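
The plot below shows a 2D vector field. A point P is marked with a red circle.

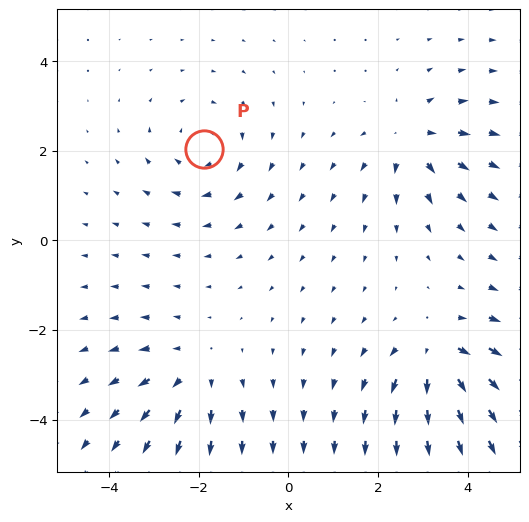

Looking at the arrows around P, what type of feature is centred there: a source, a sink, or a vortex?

vortex

At P (-1.9, 2.1) the arrows circulate clockwise. Divergence ≈0, curl about -3 — near-zero divergence with nonzero curl is a vortex.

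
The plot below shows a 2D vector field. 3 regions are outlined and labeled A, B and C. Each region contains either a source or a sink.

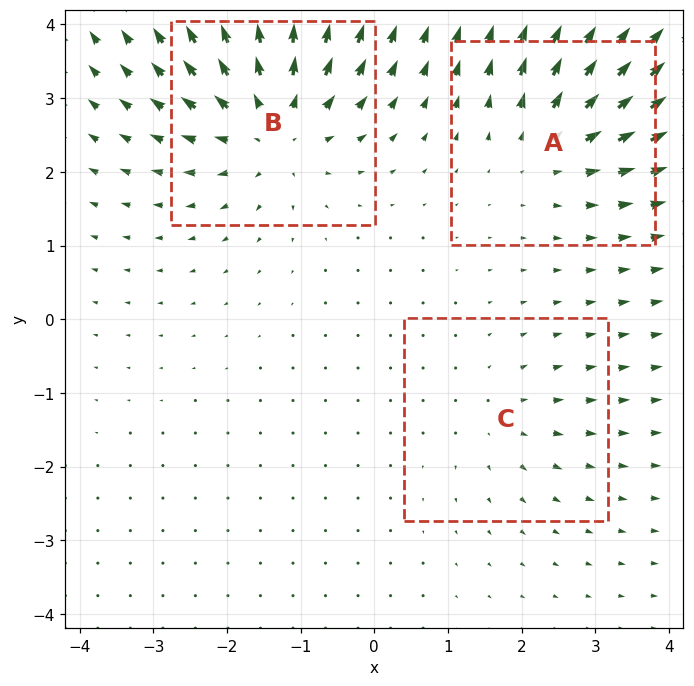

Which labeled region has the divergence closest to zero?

C

Divergence at each region's feature centre — A: about +3, B: about +5, C: about +2. Region C is closest to zero.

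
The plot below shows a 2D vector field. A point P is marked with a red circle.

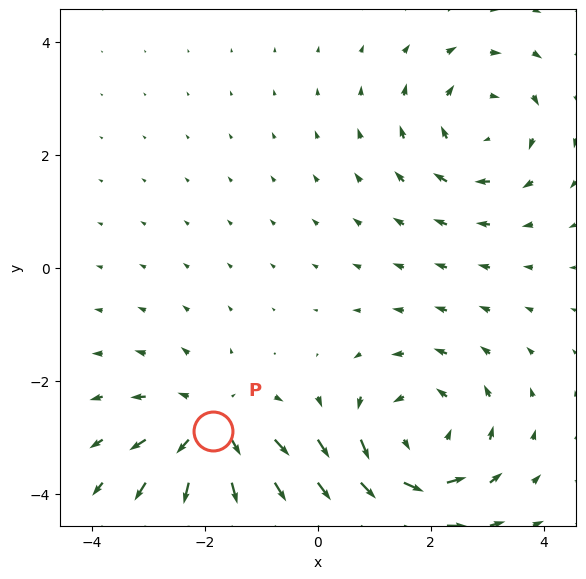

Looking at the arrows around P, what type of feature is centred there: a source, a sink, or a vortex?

At P (-1.9, -2.9) the arrows spread outward. Divergence about +4, curl ≈0 — positive divergence with near-zero curl is a source.

source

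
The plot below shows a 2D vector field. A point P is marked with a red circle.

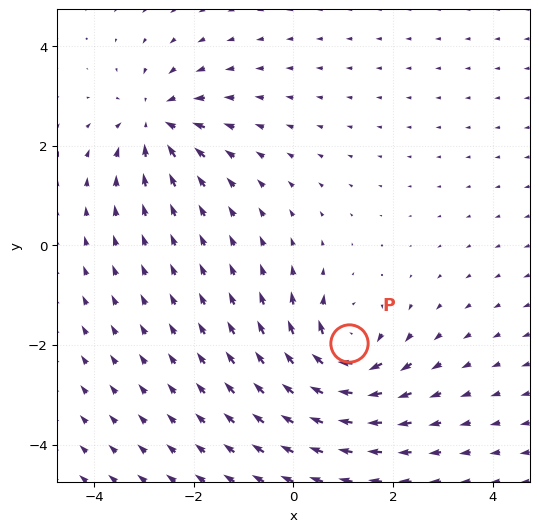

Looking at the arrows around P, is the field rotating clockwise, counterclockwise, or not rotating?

Near P at (1.1, -2.0) the arrows circulate clockwise. The curl (z-component) there is about -4; negative curl means clockwise rotation.

clockwise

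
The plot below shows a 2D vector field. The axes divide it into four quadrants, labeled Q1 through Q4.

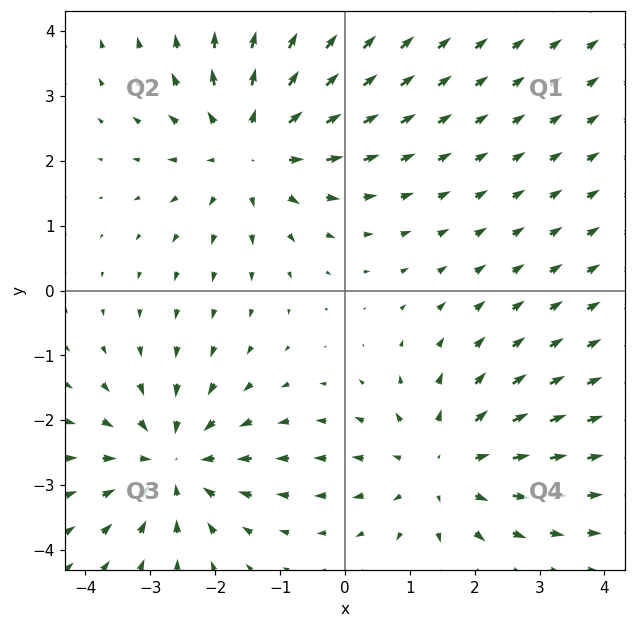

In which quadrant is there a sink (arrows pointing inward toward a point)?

Q3

The sink sits at approximately (-2.6, -2.7), which lies in quadrant Q3. The divergence there is about -4, negative as expected for a sink.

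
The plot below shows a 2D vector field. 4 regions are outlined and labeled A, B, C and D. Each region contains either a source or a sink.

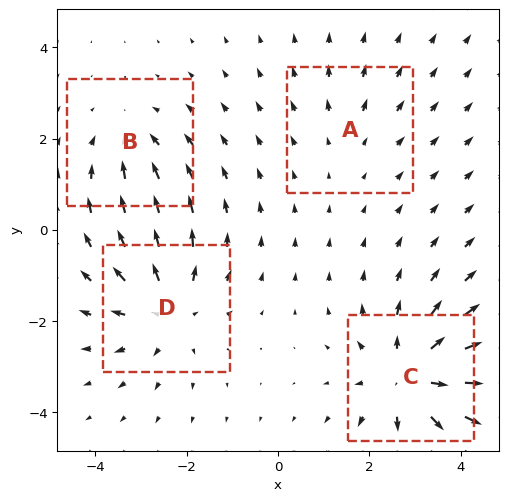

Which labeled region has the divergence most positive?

C

Divergence at each region's feature centre — A: about +2, B: about -3, C: about +6, D: about +5. Region C is most positive.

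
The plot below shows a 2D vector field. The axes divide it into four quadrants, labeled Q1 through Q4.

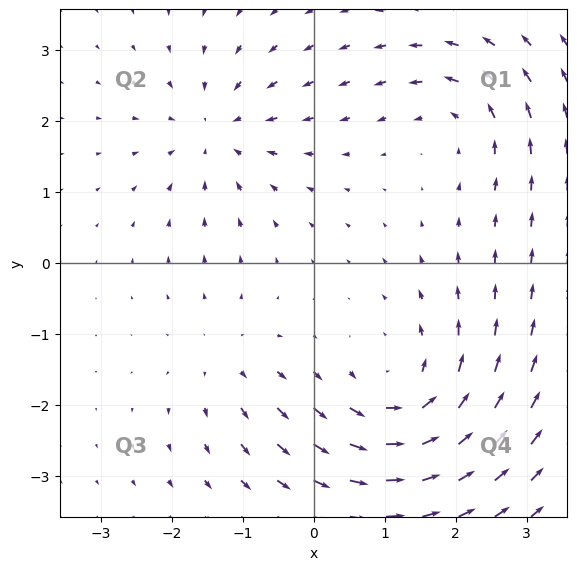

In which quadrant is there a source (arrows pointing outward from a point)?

Q3

The source sits at approximately (-1.2, -1.4), which lies in quadrant Q3. The divergence there is about +2, positive as expected for a source.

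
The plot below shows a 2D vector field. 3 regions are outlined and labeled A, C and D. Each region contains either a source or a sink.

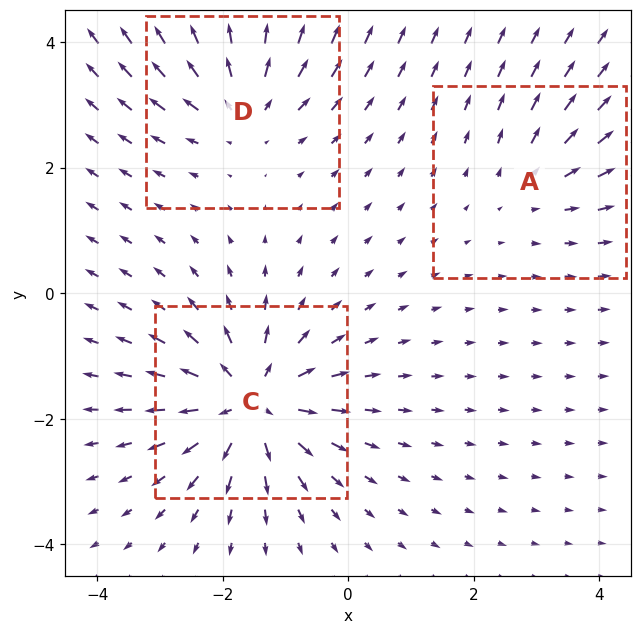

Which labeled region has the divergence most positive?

Divergence at each region's feature centre — A: about +2, C: about +6, D: about +4. Region C is most positive.

C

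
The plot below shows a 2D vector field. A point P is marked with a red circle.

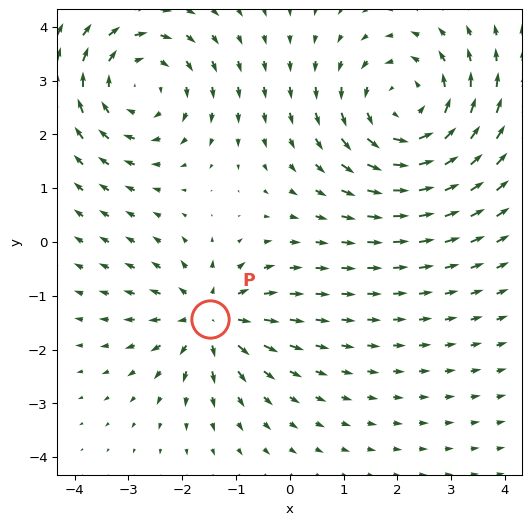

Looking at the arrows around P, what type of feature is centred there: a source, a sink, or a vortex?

source

At P (-1.5, -1.4) the arrows spread outward. Divergence about +4, curl ≈0 — positive divergence with near-zero curl is a source.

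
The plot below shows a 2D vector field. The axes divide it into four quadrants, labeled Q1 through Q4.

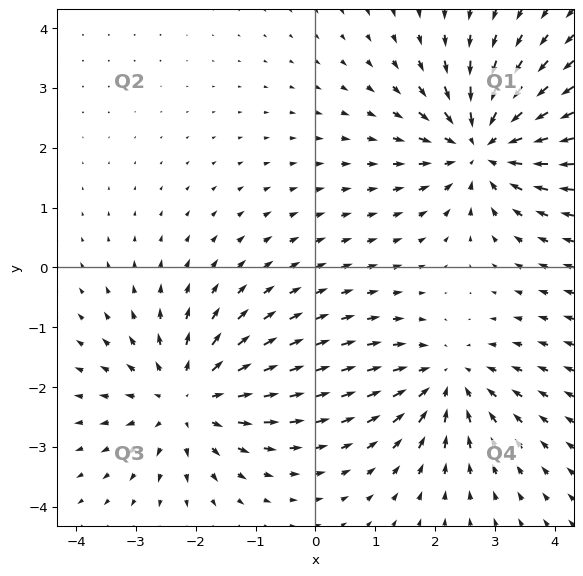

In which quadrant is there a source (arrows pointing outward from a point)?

Q3

The source sits at approximately (-2.1, -2.2), which lies in quadrant Q3. The divergence there is about +4, positive as expected for a source.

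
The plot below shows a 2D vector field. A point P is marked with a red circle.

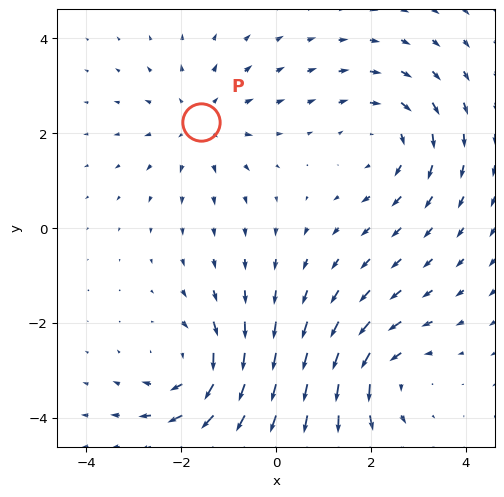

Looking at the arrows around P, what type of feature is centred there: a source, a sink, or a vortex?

source

At P (-1.6, 2.2) the arrows spread outward. Divergence about +3, curl ≈0 — positive divergence with near-zero curl is a source.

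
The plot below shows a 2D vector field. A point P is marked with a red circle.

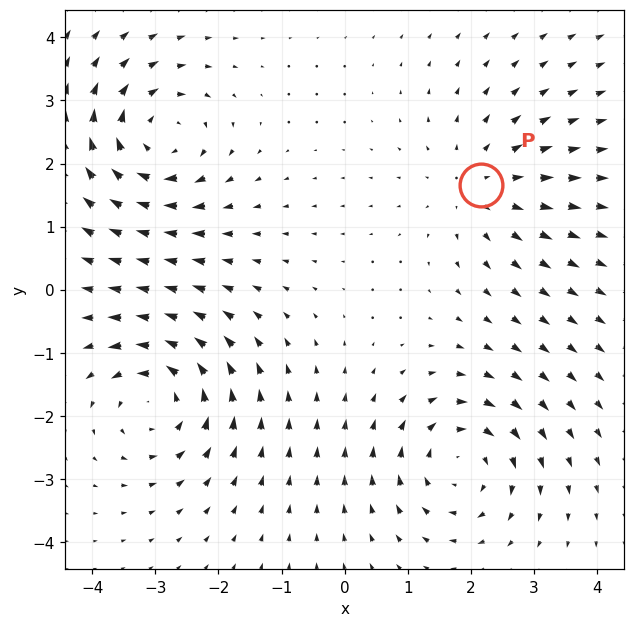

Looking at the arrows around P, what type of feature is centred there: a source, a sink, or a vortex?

At P (2.2, 1.7) the arrows spread outward. Divergence about +3, curl ≈0 — positive divergence with near-zero curl is a source.

source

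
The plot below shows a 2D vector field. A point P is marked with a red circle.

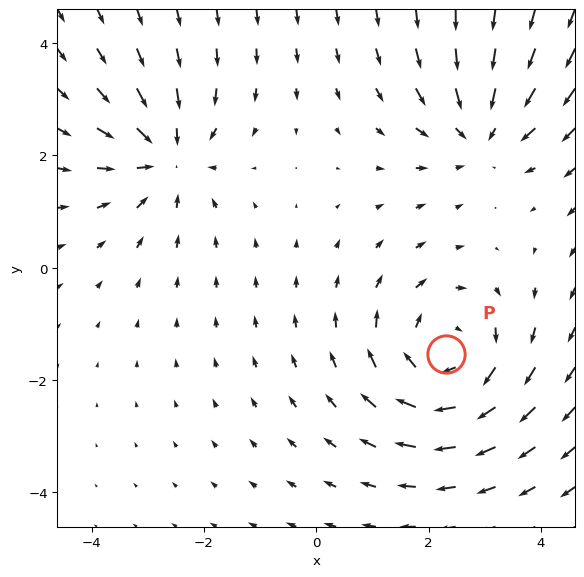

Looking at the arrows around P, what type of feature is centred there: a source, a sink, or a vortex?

vortex

At P (2.3, -1.5) the arrows circulate clockwise. Divergence ≈0, curl about -4 — near-zero divergence with nonzero curl is a vortex.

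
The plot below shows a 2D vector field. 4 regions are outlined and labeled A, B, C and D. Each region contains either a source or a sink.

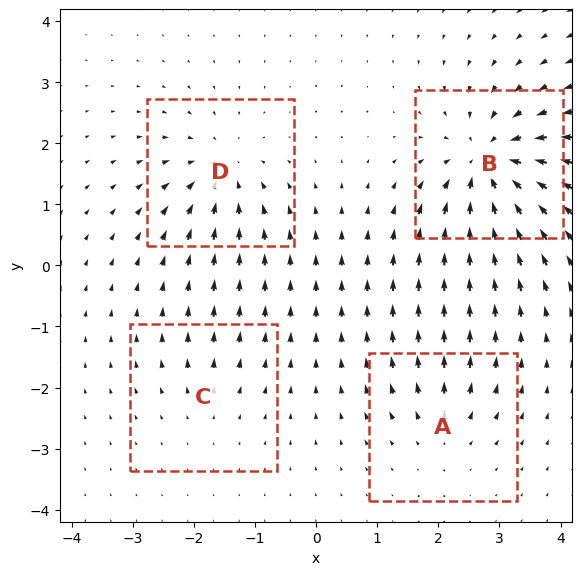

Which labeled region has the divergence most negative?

Divergence at each region's feature centre — A: about +4, B: about -9, C: about +3, D: about -6. Region B is most negative.

B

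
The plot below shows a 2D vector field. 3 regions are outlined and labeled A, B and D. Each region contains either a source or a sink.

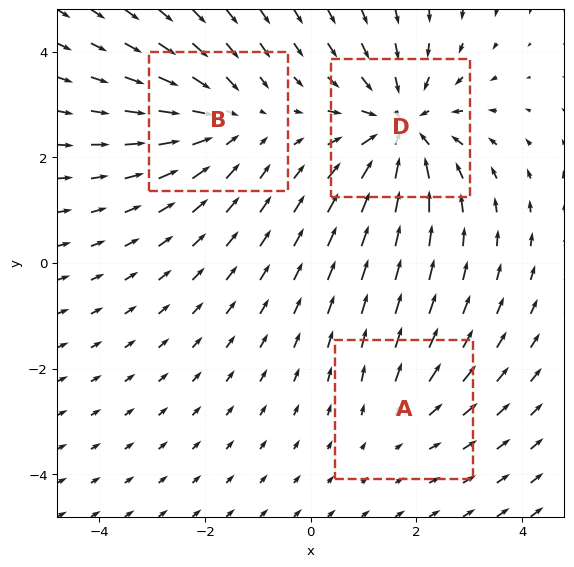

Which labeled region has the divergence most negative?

D

Divergence at each region's feature centre — A: about +2, B: about -3, D: about -4. Region D is most negative.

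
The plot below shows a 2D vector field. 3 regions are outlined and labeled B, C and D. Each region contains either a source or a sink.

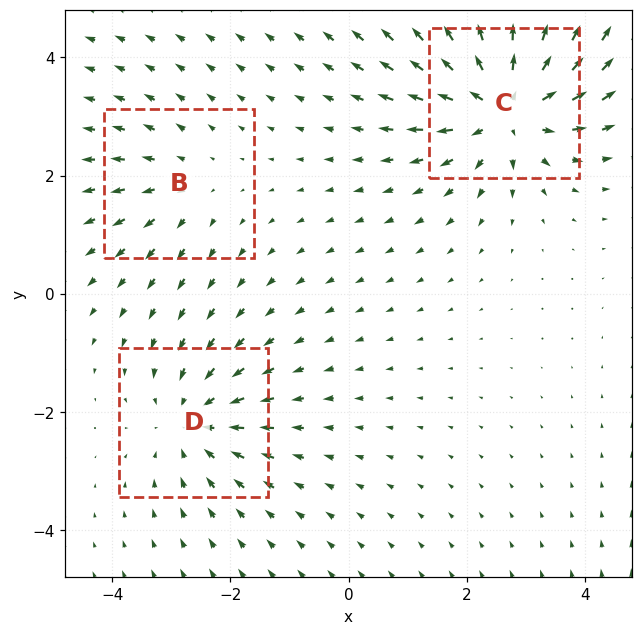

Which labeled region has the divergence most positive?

Divergence at each region's feature centre — B: about +2, C: about +5, D: about -3. Region C is most positive.

C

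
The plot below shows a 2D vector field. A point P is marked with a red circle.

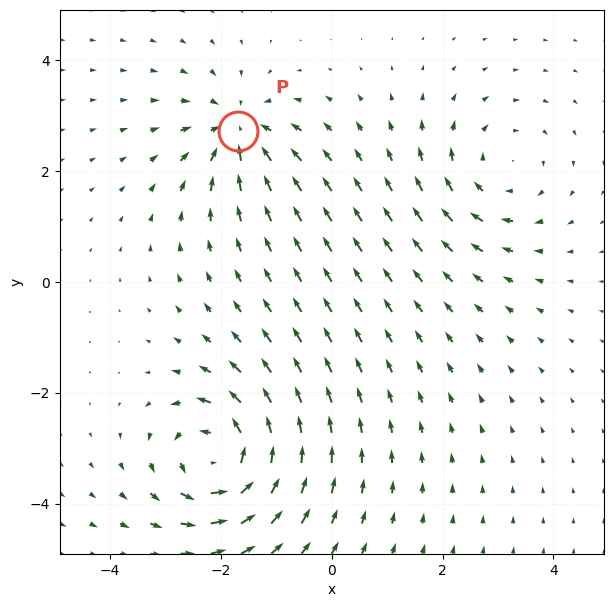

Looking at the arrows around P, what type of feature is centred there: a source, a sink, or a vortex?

At P (-1.7, 2.7) the arrows converge inward. Divergence about -4, curl ≈0 — negative divergence with near-zero curl is a sink.

sink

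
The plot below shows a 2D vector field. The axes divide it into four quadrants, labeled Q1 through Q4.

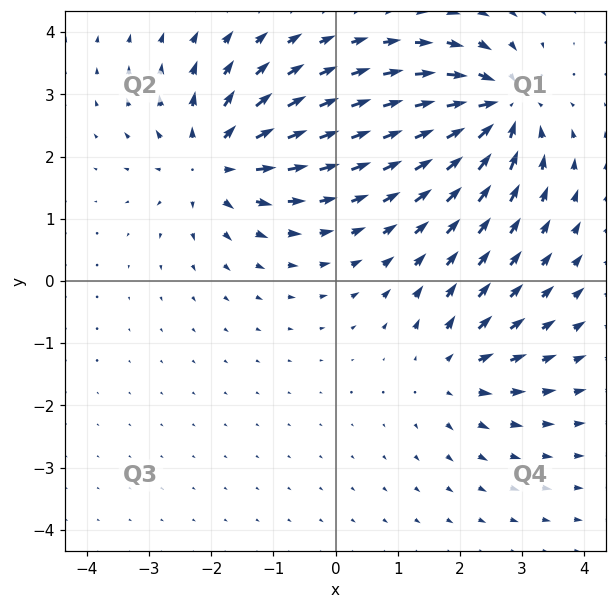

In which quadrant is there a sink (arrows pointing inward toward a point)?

Q1

The sink sits at approximately (2.6, 2.8), which lies in quadrant Q1. The divergence there is about -7, negative as expected for a sink.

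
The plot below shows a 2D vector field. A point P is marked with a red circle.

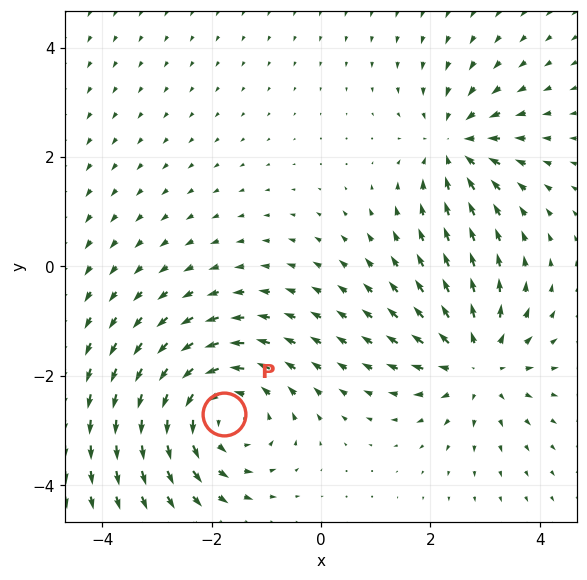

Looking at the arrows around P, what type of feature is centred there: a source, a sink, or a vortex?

vortex

At P (-1.8, -2.7) the arrows circulate counterclockwise. Divergence ≈0, curl about +4 — near-zero divergence with nonzero curl is a vortex.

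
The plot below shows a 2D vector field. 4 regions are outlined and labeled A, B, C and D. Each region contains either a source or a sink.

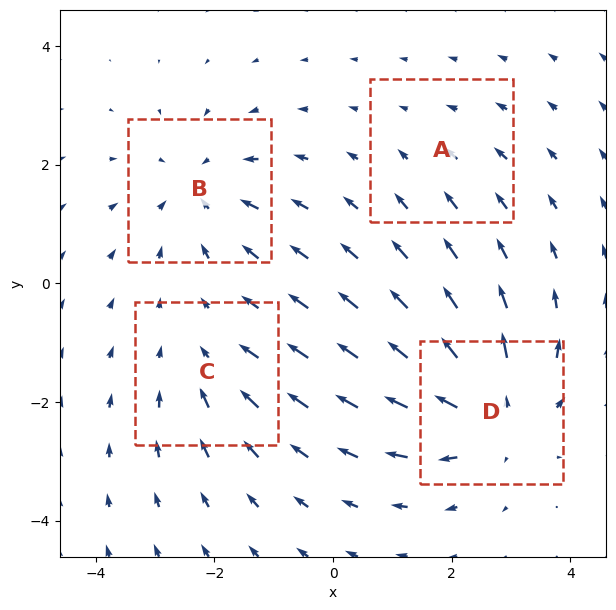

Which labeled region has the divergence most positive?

D

Divergence at each region's feature centre — A: about -2, B: about -5, C: about -3, D: about +6. Region D is most positive.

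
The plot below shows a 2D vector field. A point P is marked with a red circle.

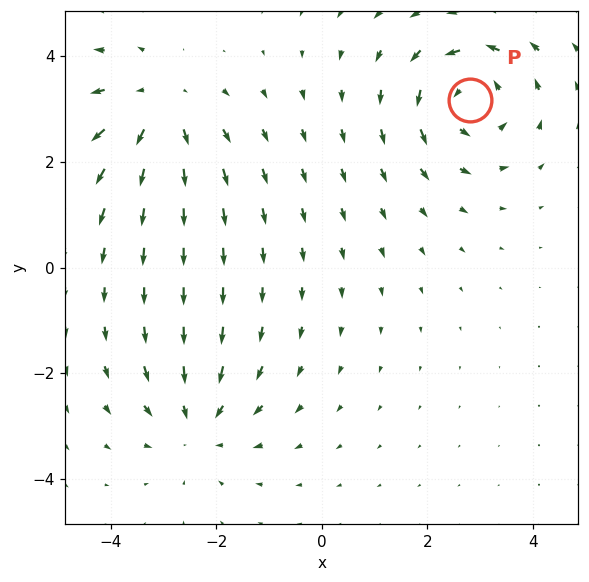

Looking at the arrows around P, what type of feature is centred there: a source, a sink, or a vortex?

At P (2.8, 3.2) the arrows circulate counterclockwise. Divergence ≈0, curl about +3 — near-zero divergence with nonzero curl is a vortex.

vortex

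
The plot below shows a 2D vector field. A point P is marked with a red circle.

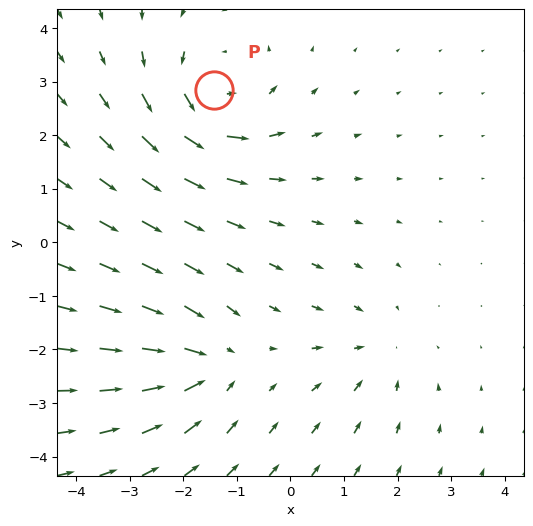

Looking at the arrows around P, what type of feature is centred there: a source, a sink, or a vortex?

vortex

At P (-1.4, 2.8) the arrows circulate counterclockwise. Divergence ≈0, curl about +5 — near-zero divergence with nonzero curl is a vortex.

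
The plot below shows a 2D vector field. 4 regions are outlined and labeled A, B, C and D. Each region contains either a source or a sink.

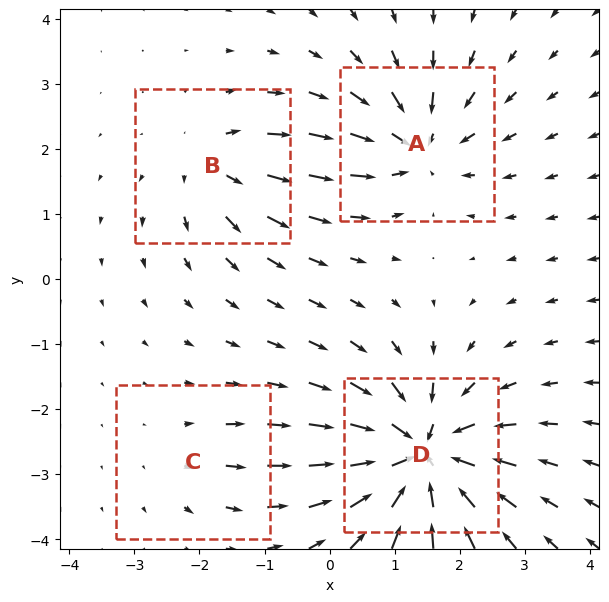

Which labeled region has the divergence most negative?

D

Divergence at each region's feature centre — A: about -6, B: about +4, C: about +2, D: about -9. Region D is most negative.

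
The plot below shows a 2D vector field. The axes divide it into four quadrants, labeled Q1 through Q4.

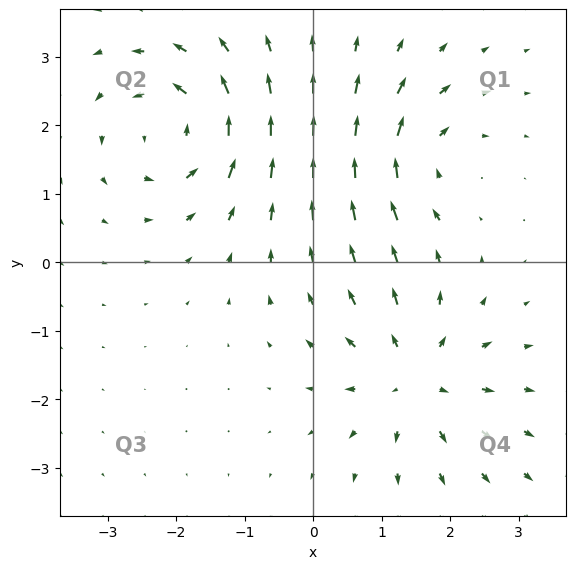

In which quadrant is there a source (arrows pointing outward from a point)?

Q4

The source sits at approximately (1.5, -1.7), which lies in quadrant Q4. The divergence there is about +6, positive as expected for a source.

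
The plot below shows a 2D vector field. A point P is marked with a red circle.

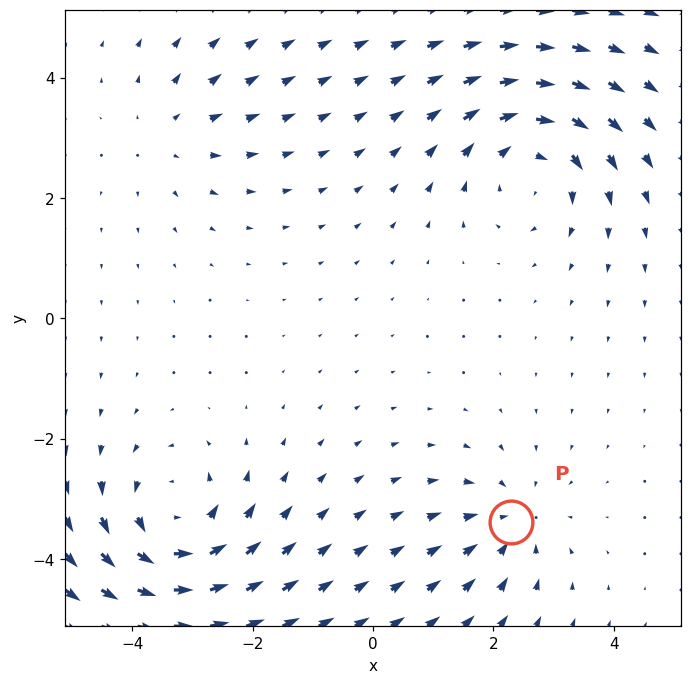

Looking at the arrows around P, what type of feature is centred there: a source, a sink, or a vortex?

At P (2.3, -3.4) the arrows converge inward. Divergence about -3, curl ≈0 — negative divergence with near-zero curl is a sink.

sink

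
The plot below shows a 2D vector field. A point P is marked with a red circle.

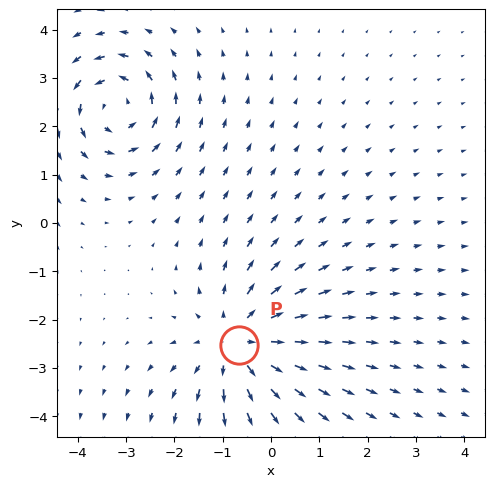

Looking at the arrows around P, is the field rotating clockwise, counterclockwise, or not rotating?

not rotating

Near P at (-0.7, -2.5) the arrows show no circulation. The curl there is ≈0.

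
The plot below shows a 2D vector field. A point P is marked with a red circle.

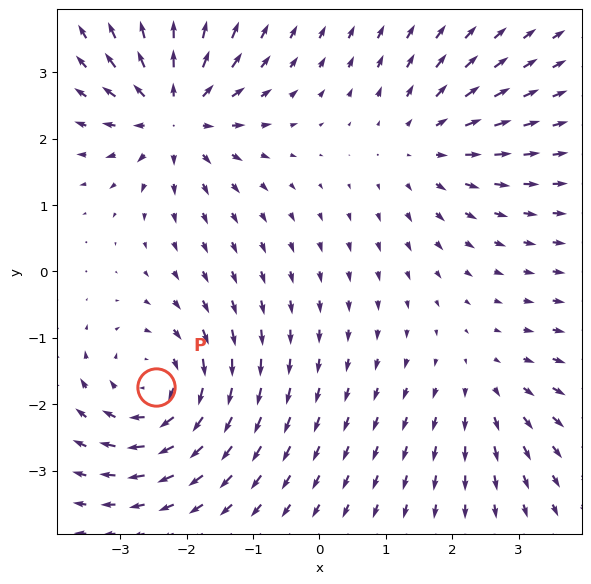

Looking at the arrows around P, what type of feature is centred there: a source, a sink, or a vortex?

At P (-2.5, -1.7) the arrows circulate clockwise. Divergence ≈0, curl about -5 — near-zero divergence with nonzero curl is a vortex.

vortex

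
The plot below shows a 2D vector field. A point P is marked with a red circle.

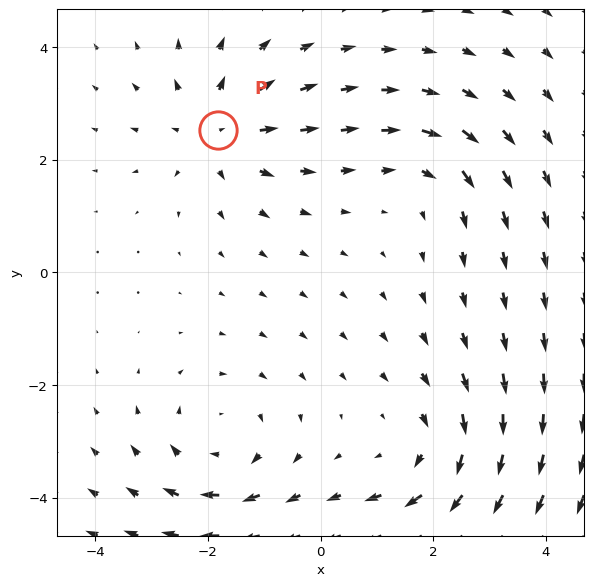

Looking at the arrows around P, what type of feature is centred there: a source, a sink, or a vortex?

source

At P (-1.8, 2.5) the arrows spread outward. Divergence about +5, curl ≈0 — positive divergence with near-zero curl is a source.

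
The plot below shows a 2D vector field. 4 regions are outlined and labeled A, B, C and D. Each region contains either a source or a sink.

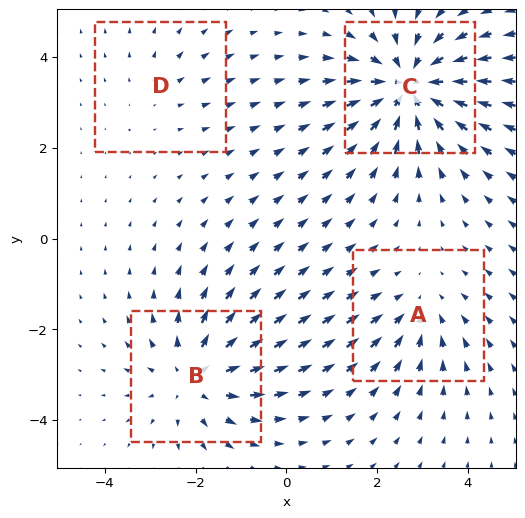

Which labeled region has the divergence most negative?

Divergence at each region's feature centre — A: about -3, B: about +4, C: about -6, D: about +2. Region C is most negative.

C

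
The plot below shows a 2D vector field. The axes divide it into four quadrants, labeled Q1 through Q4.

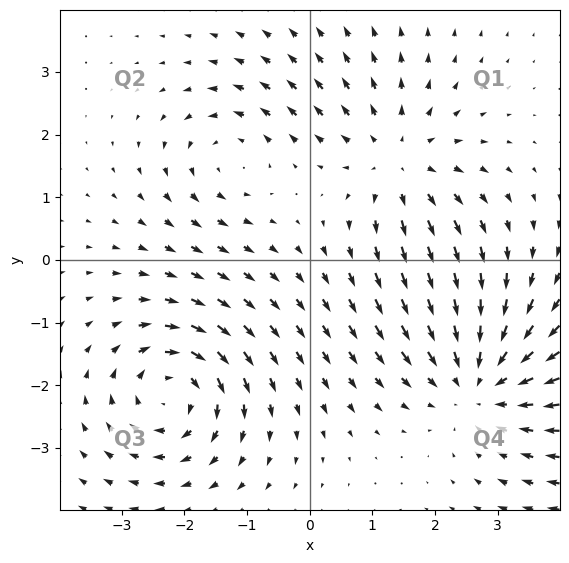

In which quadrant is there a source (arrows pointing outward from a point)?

The source sits at approximately (1.4, 1.6), which lies in quadrant Q1. The divergence there is about +3, positive as expected for a source.

Q1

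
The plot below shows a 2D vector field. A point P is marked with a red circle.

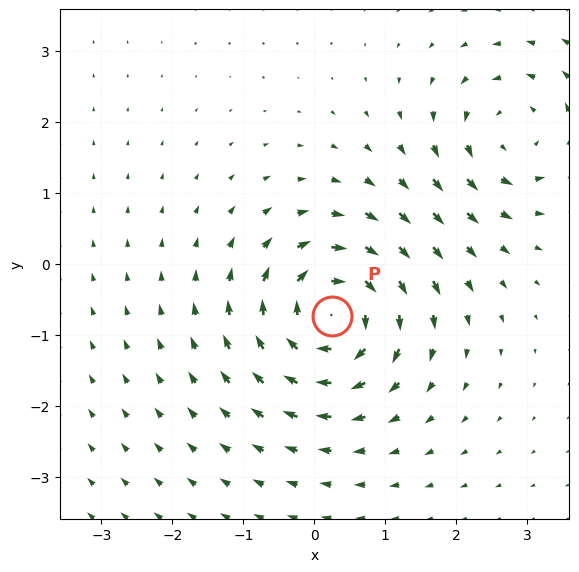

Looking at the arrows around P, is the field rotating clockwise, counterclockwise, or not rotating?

Near P at (0.2, -0.7) the arrows circulate clockwise. The curl (z-component) there is about -6; negative curl means clockwise rotation.

clockwise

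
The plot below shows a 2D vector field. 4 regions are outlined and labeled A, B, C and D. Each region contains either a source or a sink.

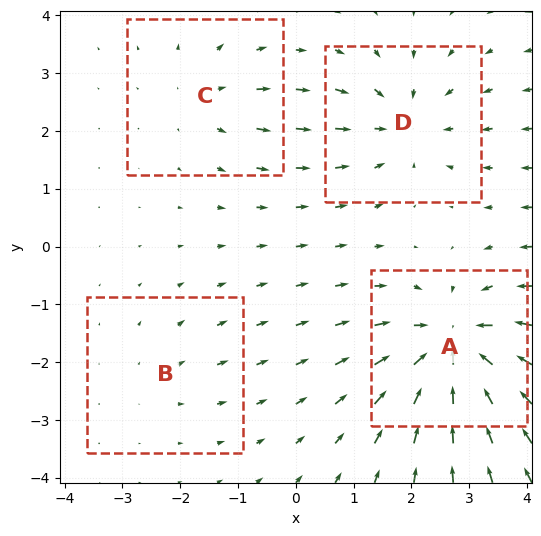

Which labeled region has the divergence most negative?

Divergence at each region's feature centre — A: about -8, B: about +2, C: about +3, D: about -5. Region A is most negative.

A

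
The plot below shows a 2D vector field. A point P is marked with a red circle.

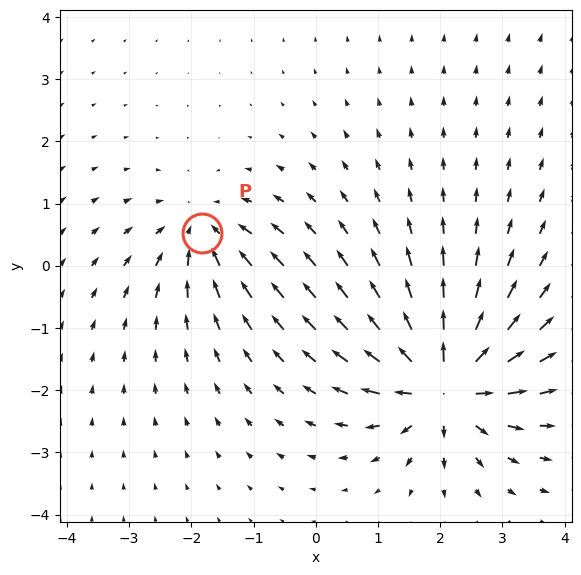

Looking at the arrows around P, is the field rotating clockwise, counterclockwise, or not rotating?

not rotating

Near P at (-1.8, 0.5) the arrows show no circulation. The curl there is ≈0.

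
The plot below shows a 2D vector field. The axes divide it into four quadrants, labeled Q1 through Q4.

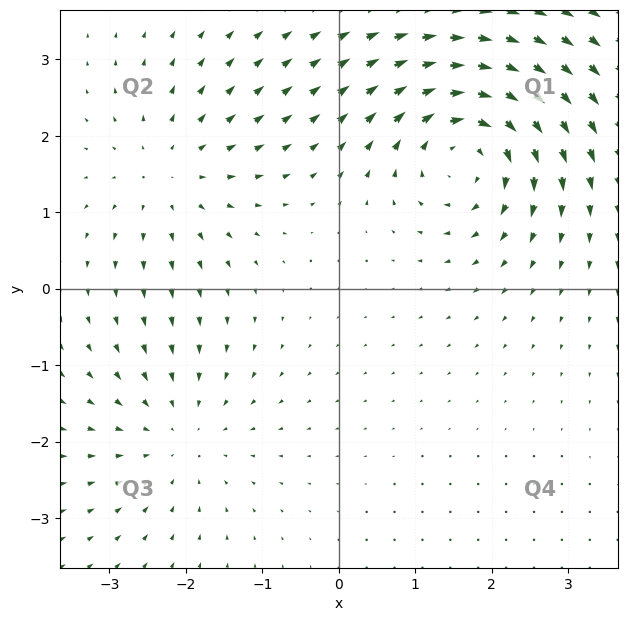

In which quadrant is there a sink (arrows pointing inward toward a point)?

The sink sits at approximately (-2.1, -1.9), which lies in quadrant Q3. The divergence there is about -3, negative as expected for a sink.

Q3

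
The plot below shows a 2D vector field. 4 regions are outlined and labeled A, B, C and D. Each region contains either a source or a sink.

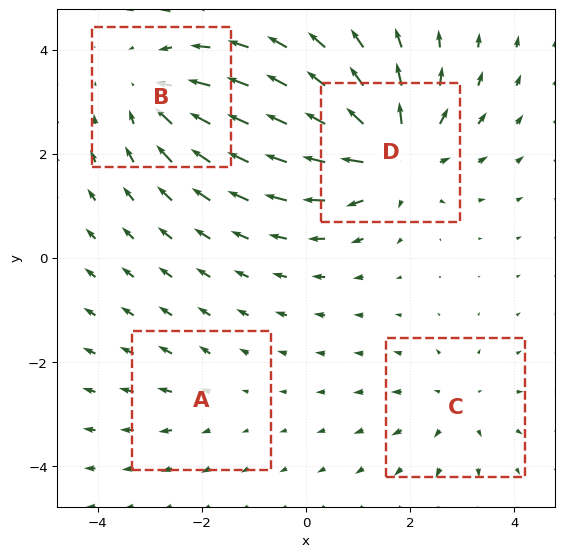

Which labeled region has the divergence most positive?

Divergence at each region's feature centre — A: about +2, B: about -4, C: about +3, D: about +7. Region D is most positive.

D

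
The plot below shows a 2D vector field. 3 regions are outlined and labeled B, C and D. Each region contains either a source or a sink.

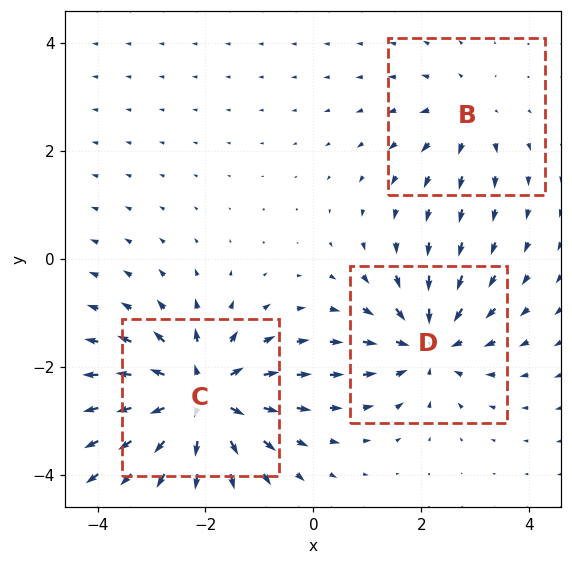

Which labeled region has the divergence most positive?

Divergence at each region's feature centre — B: about +2, C: about +5, D: about -4. Region C is most positive.

C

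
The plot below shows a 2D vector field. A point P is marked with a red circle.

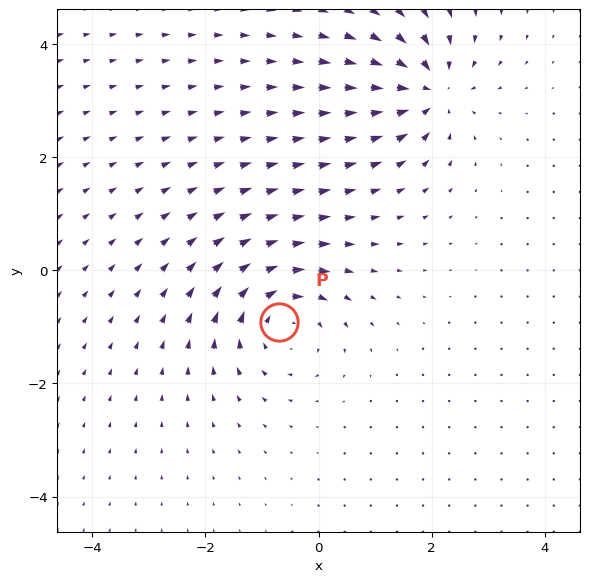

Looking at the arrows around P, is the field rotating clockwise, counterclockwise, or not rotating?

clockwise

Near P at (-0.7, -0.9) the arrows circulate clockwise. The curl (z-component) there is about -6; negative curl means clockwise rotation.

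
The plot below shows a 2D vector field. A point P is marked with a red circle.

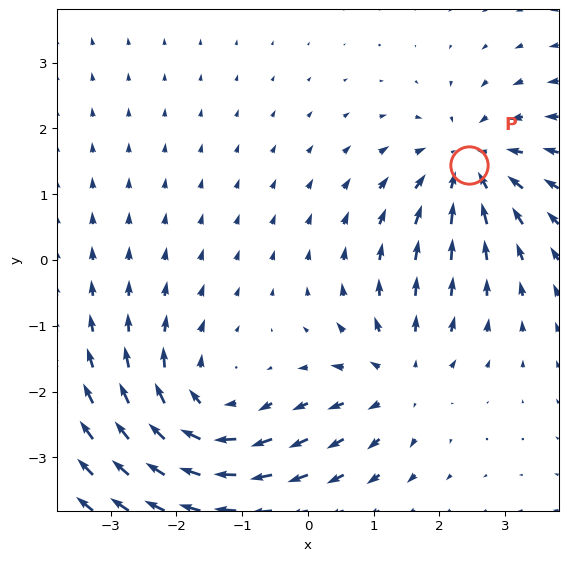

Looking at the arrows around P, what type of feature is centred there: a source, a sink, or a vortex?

sink

At P (2.5, 1.5) the arrows converge inward. Divergence about -4, curl ≈0 — negative divergence with near-zero curl is a sink.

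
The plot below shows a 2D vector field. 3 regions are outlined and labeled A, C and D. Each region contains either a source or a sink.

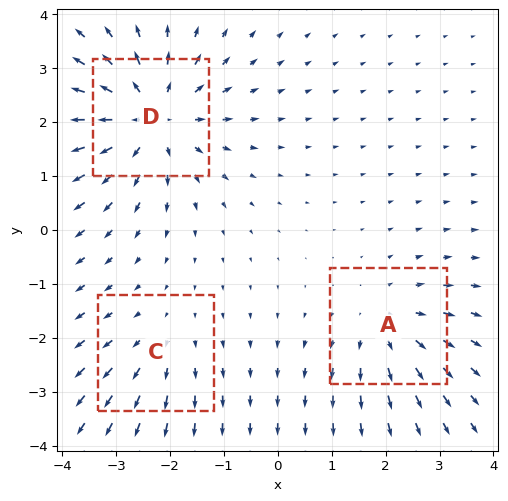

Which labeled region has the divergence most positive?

D

Divergence at each region's feature centre — A: about +3, C: about +2, D: about +5. Region D is most positive.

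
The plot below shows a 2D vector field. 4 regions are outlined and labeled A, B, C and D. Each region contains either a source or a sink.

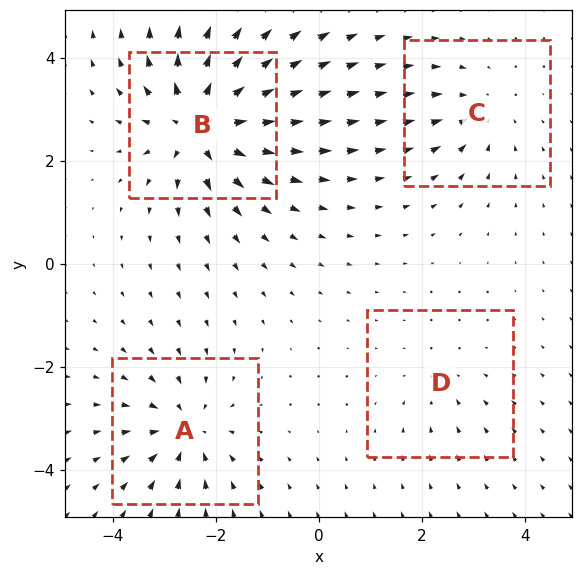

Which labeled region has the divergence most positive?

Divergence at each region's feature centre — A: about -5, B: about +8, C: about -4, D: about -2. Region B is most positive.

B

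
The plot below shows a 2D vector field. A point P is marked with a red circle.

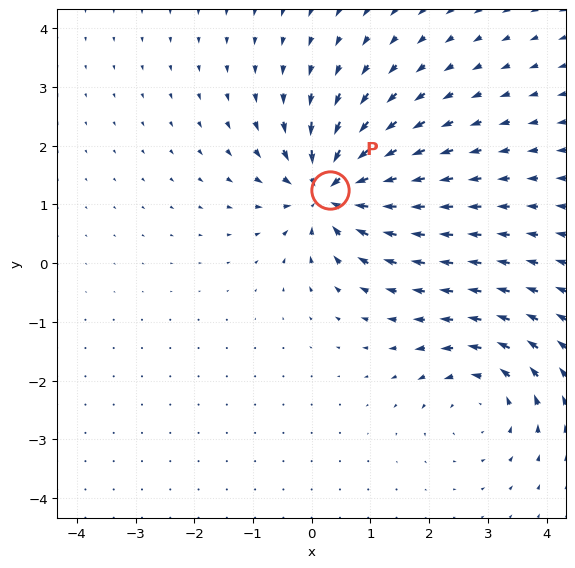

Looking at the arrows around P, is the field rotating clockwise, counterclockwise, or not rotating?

not rotating

Near P at (0.3, 1.2) the arrows show no circulation. The curl there is ≈0.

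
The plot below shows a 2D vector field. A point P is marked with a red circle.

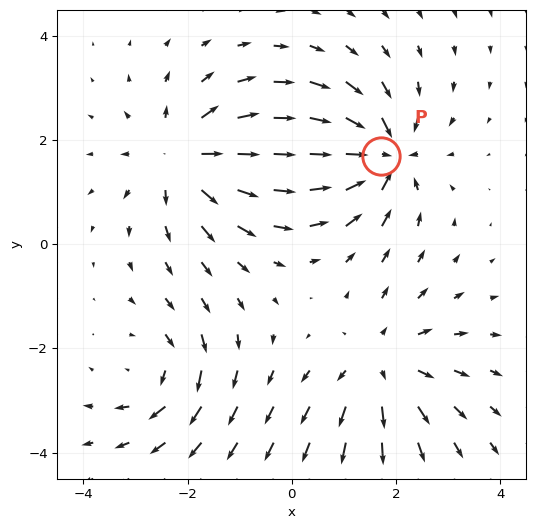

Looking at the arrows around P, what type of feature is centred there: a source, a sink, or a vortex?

At P (1.7, 1.7) the arrows converge inward. Divergence about -6, curl ≈0 — negative divergence with near-zero curl is a sink.

sink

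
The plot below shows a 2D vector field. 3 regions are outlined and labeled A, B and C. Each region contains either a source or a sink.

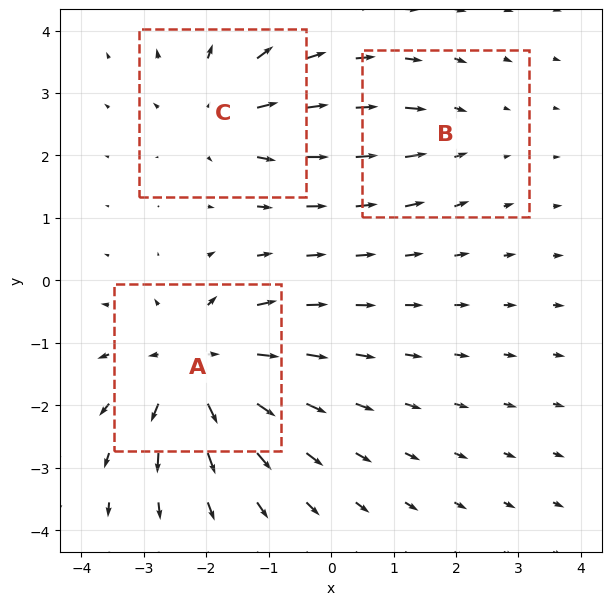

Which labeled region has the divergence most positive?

Divergence at each region's feature centre — A: about +5, B: about -2, C: about +3. Region A is most positive.

A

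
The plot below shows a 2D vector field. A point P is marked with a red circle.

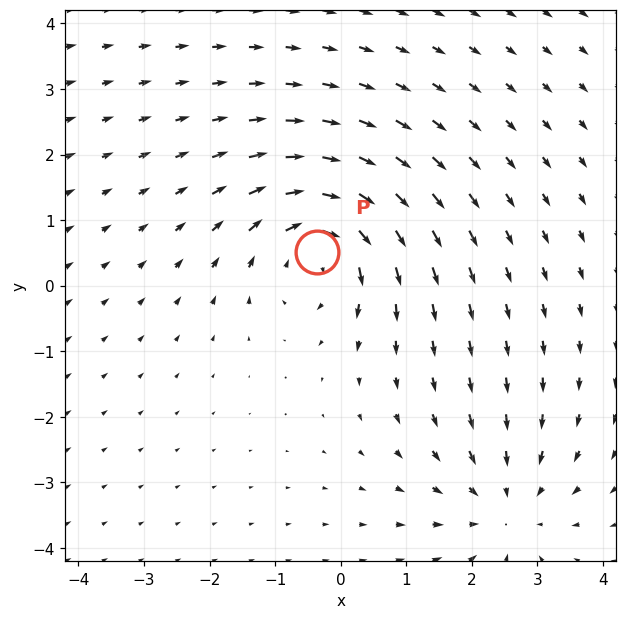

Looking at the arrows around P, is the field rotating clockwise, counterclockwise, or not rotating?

Near P at (-0.4, 0.5) the arrows circulate clockwise. The curl (z-component) there is about -4; negative curl means clockwise rotation.

clockwise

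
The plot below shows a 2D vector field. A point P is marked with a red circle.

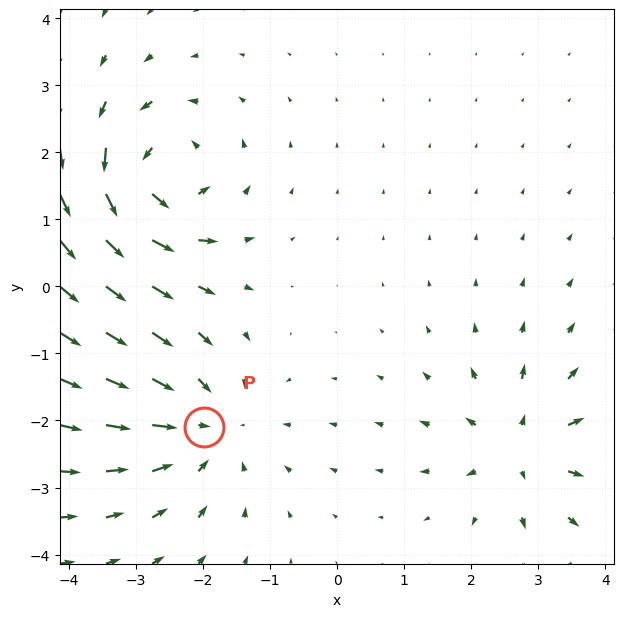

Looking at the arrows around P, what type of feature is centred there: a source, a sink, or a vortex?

sink

At P (-2.0, -2.1) the arrows converge inward. Divergence about -4, curl ≈0 — negative divergence with near-zero curl is a sink.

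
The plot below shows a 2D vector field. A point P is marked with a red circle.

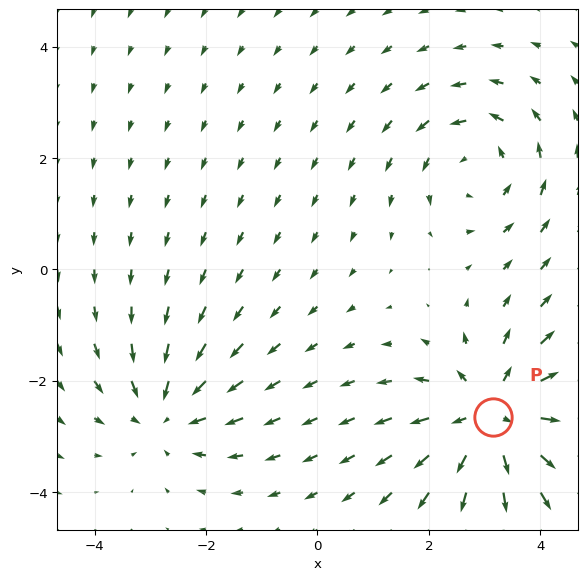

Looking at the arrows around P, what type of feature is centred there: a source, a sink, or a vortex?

source

At P (3.2, -2.7) the arrows spread outward. Divergence about +5, curl ≈0 — positive divergence with near-zero curl is a source.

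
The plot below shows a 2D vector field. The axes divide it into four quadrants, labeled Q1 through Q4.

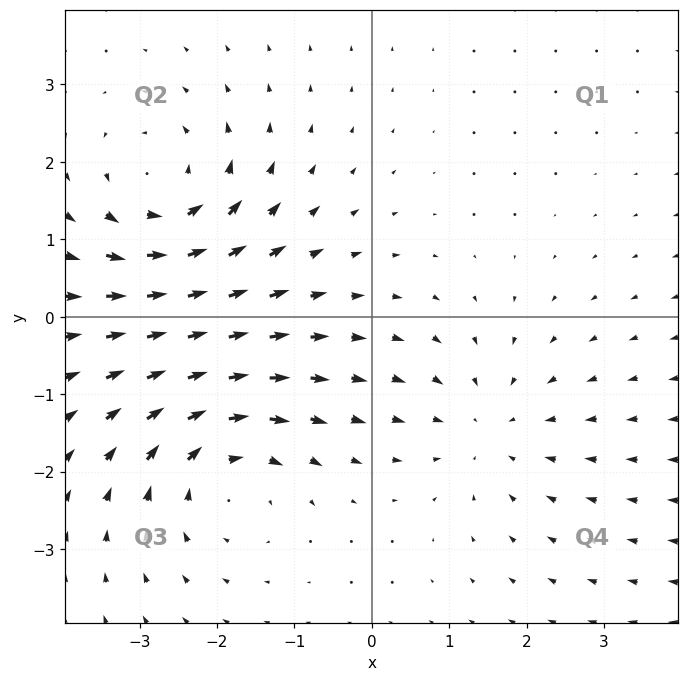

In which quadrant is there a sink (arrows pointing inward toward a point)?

Q4

The sink sits at approximately (1.5, -1.4), which lies in quadrant Q4. The divergence there is about -3, negative as expected for a sink.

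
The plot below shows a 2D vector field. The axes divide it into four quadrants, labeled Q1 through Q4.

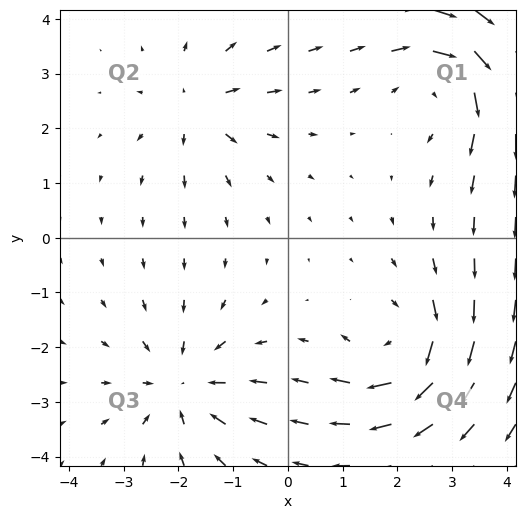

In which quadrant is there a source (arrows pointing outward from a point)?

The source sits at approximately (-1.7, 2.4), which lies in quadrant Q2. The divergence there is about +4, positive as expected for a source.

Q2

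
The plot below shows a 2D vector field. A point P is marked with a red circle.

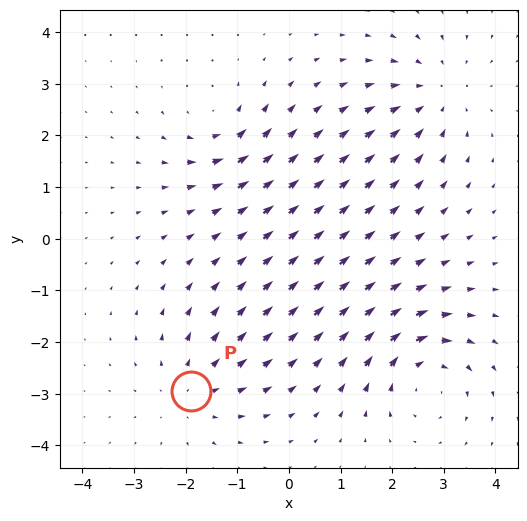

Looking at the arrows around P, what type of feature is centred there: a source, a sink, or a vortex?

source

At P (-1.9, -3.0) the arrows spread outward. Divergence about +3, curl ≈0 — positive divergence with near-zero curl is a source.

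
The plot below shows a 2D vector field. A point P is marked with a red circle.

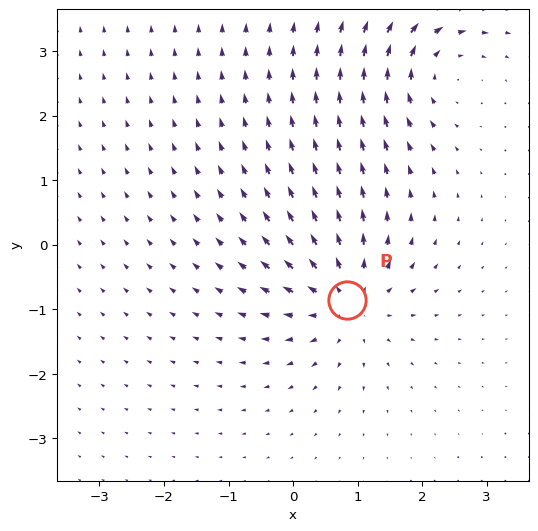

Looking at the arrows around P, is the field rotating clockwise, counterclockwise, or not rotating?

Near P at (0.8, -0.8) the arrows show no circulation. The curl there is ≈0.

not rotating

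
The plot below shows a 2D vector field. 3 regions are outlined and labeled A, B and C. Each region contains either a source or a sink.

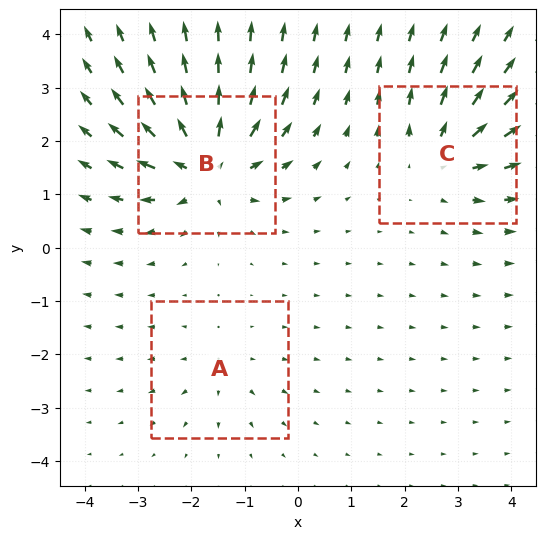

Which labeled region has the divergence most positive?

B

Divergence at each region's feature centre — A: about +2, B: about +6, C: about +4. Region B is most positive.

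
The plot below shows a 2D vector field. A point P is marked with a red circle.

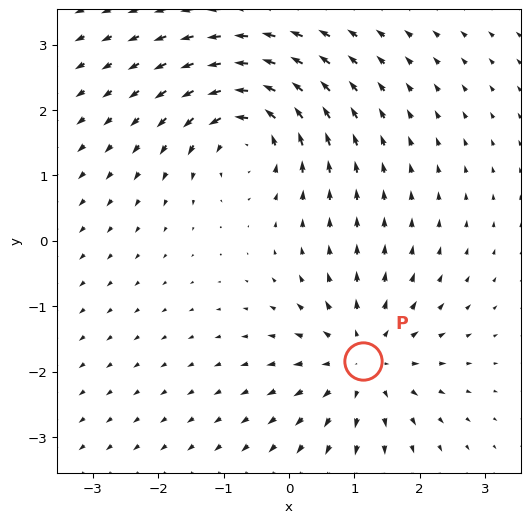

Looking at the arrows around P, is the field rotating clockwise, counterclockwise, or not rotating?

not rotating

Near P at (1.1, -1.8) the arrows show no circulation. The curl there is ≈0.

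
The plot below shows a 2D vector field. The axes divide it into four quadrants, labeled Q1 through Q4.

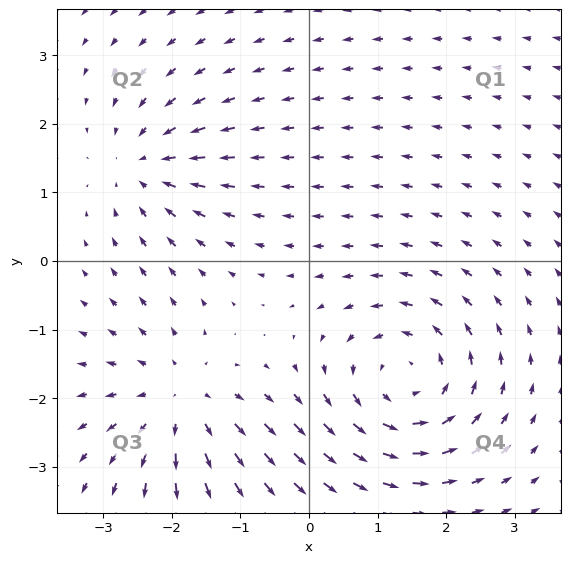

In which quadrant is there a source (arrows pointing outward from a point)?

Q3

The source sits at approximately (-1.9, -2.0), which lies in quadrant Q3. The divergence there is about +4, positive as expected for a source.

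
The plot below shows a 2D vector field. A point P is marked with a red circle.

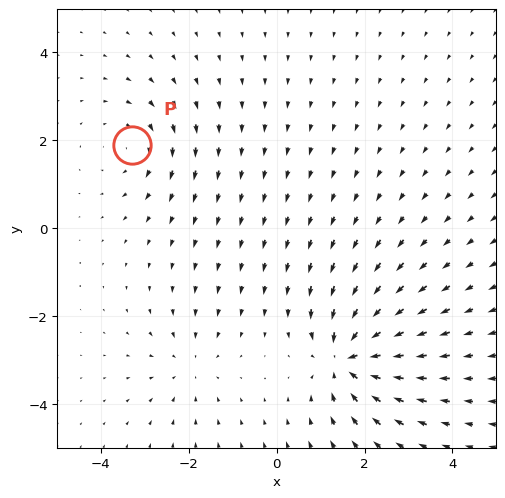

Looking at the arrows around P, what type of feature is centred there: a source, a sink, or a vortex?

vortex

At P (-3.3, 1.9) the arrows circulate clockwise. Divergence ≈0, curl about -3 — near-zero divergence with nonzero curl is a vortex.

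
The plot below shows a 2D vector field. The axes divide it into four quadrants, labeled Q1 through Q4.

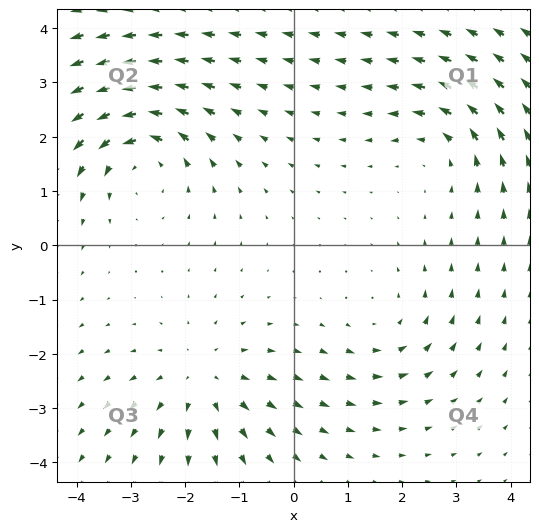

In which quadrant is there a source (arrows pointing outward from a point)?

Q3

The source sits at approximately (-1.7, -2.5), which lies in quadrant Q3. The divergence there is about +3, positive as expected for a source.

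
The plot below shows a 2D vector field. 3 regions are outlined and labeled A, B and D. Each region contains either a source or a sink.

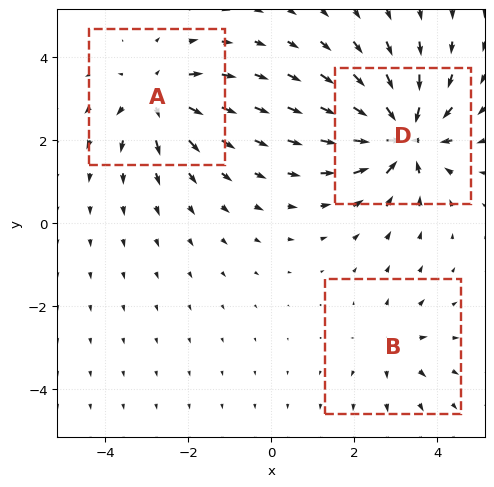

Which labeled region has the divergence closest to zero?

Divergence at each region's feature centre — A: about +4, B: about +2, D: about -6. Region B is closest to zero.

B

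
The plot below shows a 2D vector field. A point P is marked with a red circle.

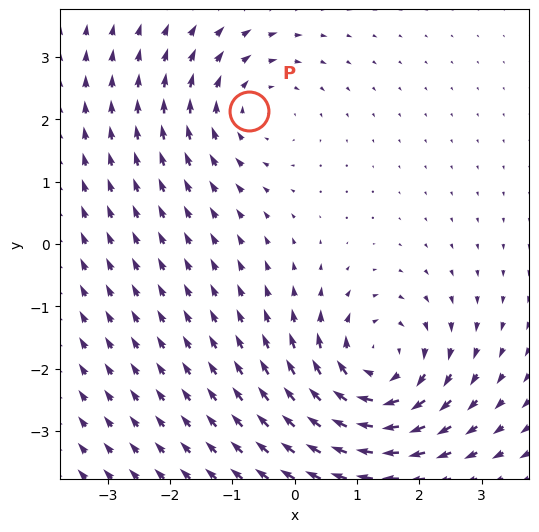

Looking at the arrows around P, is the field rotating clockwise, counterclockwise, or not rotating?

Near P at (-0.7, 2.1) the arrows circulate clockwise. The curl (z-component) there is about -2; negative curl means clockwise rotation.

clockwise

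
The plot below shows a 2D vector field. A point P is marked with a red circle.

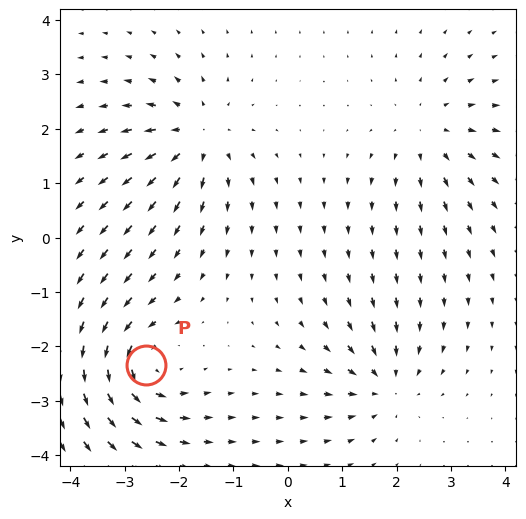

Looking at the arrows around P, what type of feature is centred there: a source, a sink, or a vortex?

vortex

At P (-2.6, -2.3) the arrows circulate counterclockwise. Divergence ≈0, curl about +6 — near-zero divergence with nonzero curl is a vortex.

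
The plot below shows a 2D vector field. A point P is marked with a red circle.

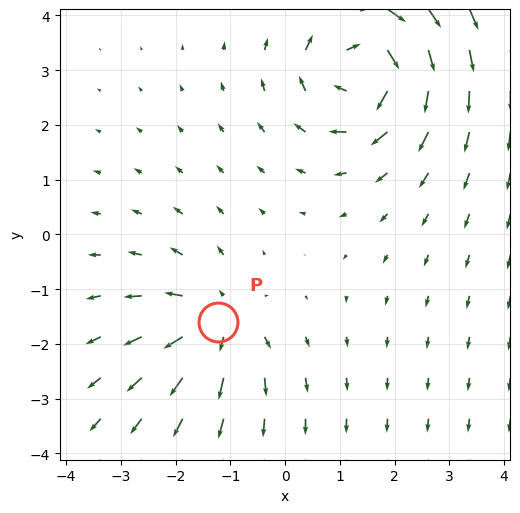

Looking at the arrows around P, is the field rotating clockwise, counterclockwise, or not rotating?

not rotating

Near P at (-1.2, -1.6) the arrows show no circulation. The curl there is ≈0.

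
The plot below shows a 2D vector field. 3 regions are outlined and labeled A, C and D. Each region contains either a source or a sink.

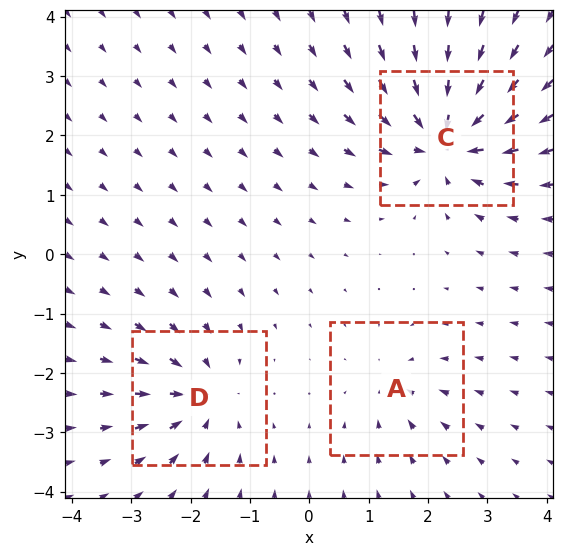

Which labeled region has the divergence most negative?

Divergence at each region's feature centre — A: about -3, C: about -6, D: about -4. Region C is most negative.

C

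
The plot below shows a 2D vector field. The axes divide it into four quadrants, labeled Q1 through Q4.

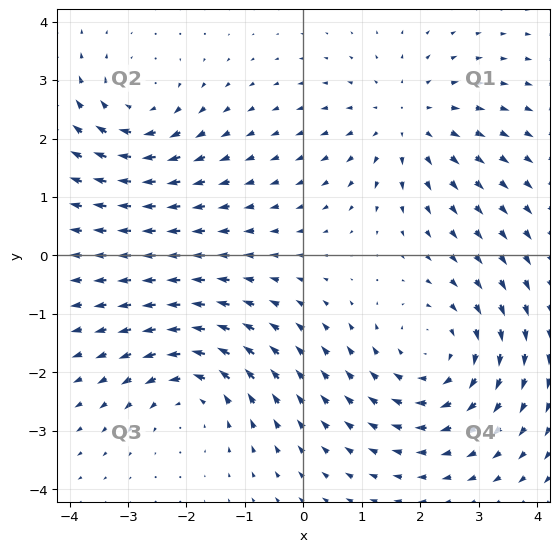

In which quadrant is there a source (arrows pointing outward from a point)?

The source sits at approximately (1.7, 2.3), which lies in quadrant Q1. The divergence there is about +3, positive as expected for a source.

Q1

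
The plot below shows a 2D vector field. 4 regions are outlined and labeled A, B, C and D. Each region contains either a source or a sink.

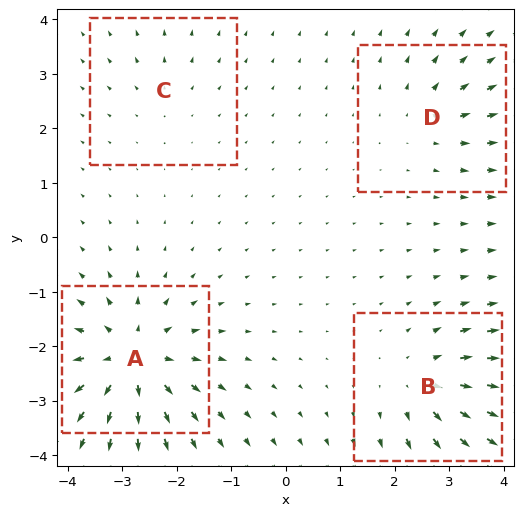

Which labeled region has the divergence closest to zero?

C

Divergence at each region's feature centre — A: about +9, B: about +6, C: about +2, D: about +4. Region C is closest to zero.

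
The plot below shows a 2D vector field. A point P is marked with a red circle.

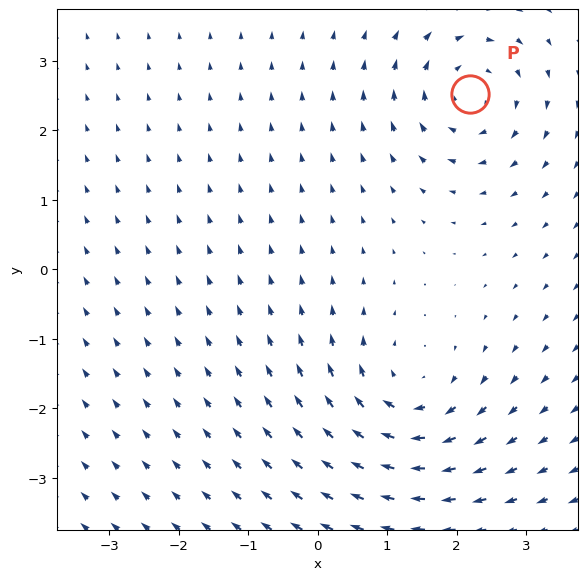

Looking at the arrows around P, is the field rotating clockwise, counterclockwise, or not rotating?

clockwise

Near P at (2.2, 2.5) the arrows circulate clockwise. The curl (z-component) there is about -4; negative curl means clockwise rotation.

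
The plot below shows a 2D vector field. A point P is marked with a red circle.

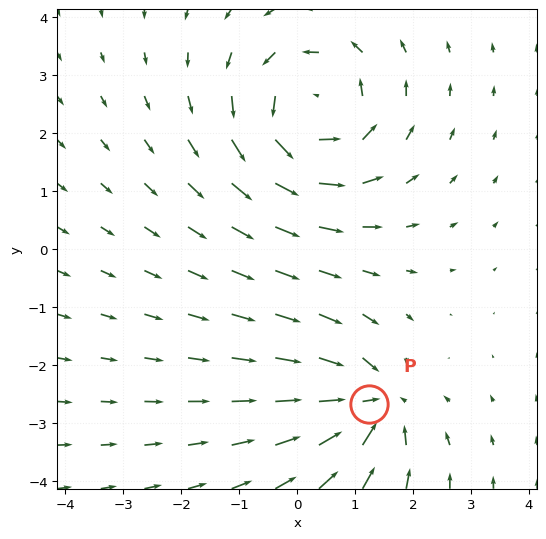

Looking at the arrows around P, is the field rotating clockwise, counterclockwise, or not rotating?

Near P at (1.2, -2.7) the arrows show no circulation. The curl there is ≈0.

not rotating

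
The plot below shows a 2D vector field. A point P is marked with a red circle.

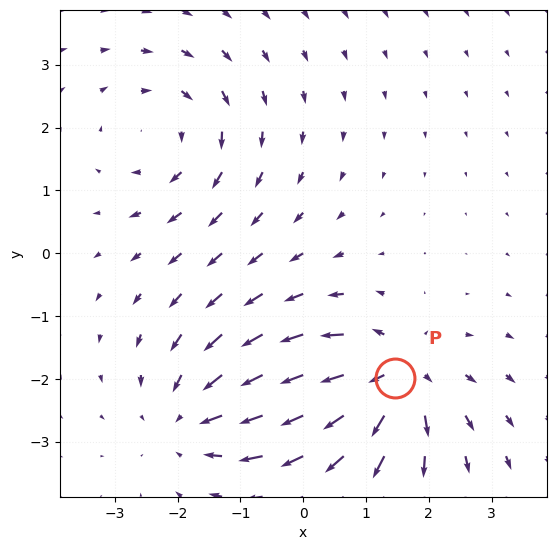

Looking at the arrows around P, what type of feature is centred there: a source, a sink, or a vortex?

At P (1.5, -2.0) the arrows spread outward. Divergence about +4, curl ≈0 — positive divergence with near-zero curl is a source.

source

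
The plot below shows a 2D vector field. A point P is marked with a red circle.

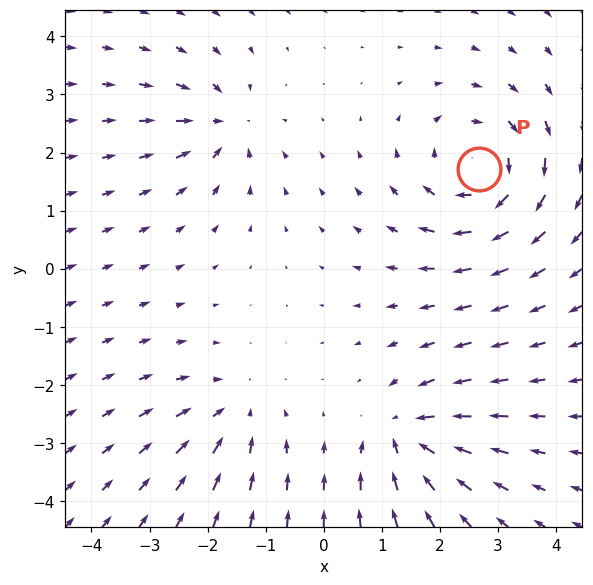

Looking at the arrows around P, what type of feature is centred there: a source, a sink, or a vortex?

At P (2.7, 1.7) the arrows circulate clockwise. Divergence ≈0, curl about -5 — near-zero divergence with nonzero curl is a vortex.

vortex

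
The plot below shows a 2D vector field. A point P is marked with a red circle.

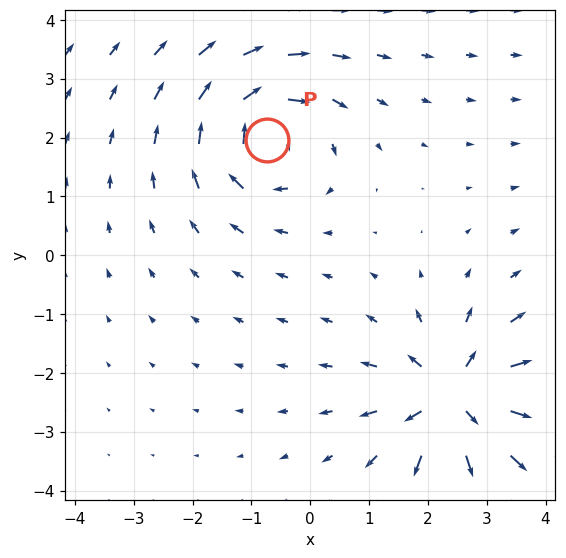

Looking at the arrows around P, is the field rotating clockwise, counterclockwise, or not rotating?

Near P at (-0.7, 2.0) the arrows circulate clockwise. The curl (z-component) there is about -5; negative curl means clockwise rotation.

clockwise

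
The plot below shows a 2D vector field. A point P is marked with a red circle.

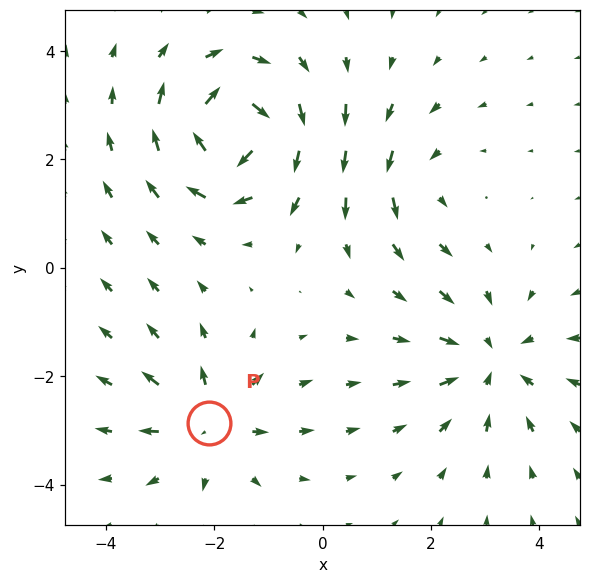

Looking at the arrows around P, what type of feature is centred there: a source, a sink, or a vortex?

At P (-2.1, -2.9) the arrows spread outward. Divergence about +4, curl ≈0 — positive divergence with near-zero curl is a source.

source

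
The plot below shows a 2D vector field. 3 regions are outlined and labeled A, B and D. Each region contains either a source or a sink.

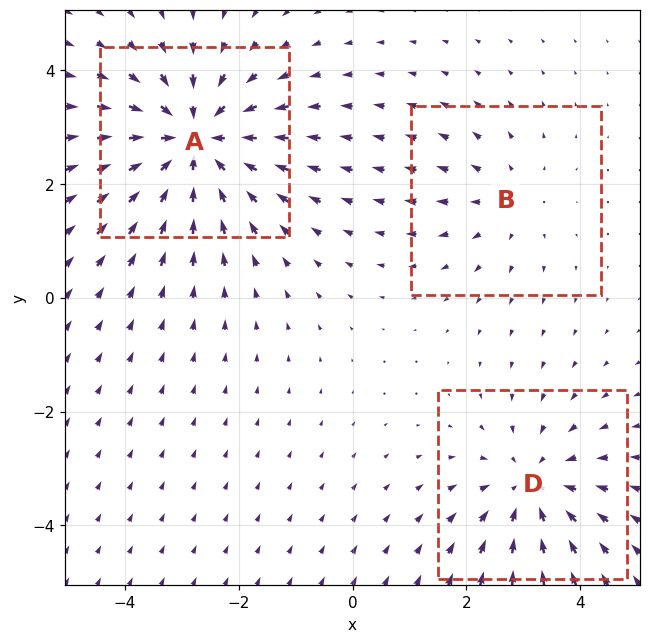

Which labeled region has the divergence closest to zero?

B

Divergence at each region's feature centre — A: about -4, B: about +2, D: about -3. Region B is closest to zero.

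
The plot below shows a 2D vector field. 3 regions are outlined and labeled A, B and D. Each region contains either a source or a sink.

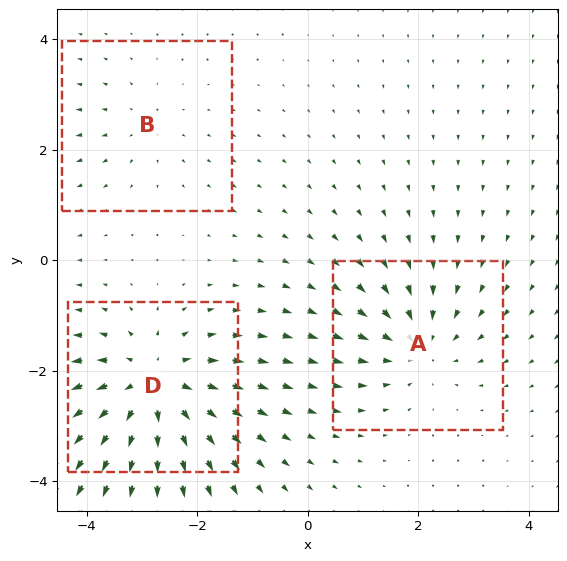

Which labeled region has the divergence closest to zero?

Divergence at each region's feature centre — A: about -3, B: about +2, D: about +5. Region B is closest to zero.

B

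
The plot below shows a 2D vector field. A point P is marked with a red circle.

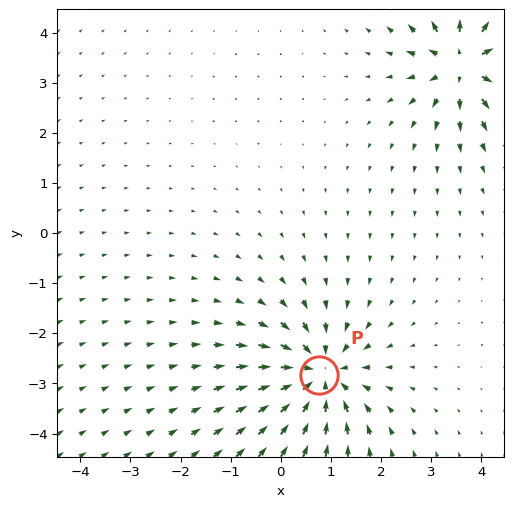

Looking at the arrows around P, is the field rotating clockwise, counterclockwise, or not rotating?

not rotating

Near P at (0.8, -2.8) the arrows show no circulation. The curl there is ≈0.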